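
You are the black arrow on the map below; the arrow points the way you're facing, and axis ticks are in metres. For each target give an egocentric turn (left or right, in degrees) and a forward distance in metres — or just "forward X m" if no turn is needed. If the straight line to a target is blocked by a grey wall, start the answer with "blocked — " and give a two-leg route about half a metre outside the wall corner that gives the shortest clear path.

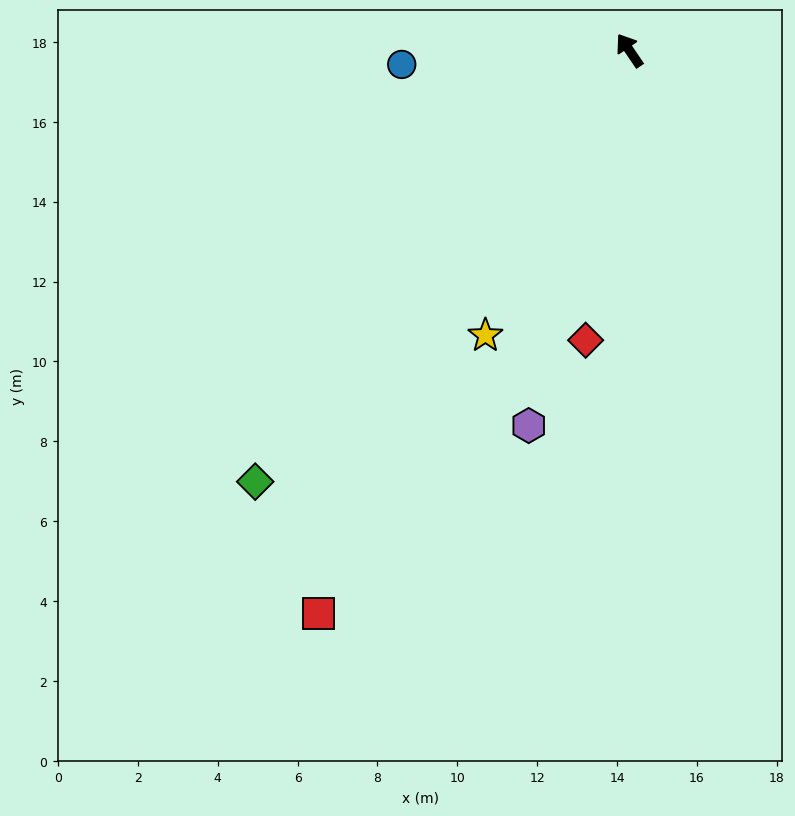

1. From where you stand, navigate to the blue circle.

turn left 59°, forward 5.7 m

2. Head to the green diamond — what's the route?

turn left 105°, forward 14.3 m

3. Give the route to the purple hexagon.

turn left 131°, forward 9.7 m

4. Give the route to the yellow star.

turn left 119°, forward 8.0 m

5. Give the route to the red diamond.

turn left 137°, forward 7.3 m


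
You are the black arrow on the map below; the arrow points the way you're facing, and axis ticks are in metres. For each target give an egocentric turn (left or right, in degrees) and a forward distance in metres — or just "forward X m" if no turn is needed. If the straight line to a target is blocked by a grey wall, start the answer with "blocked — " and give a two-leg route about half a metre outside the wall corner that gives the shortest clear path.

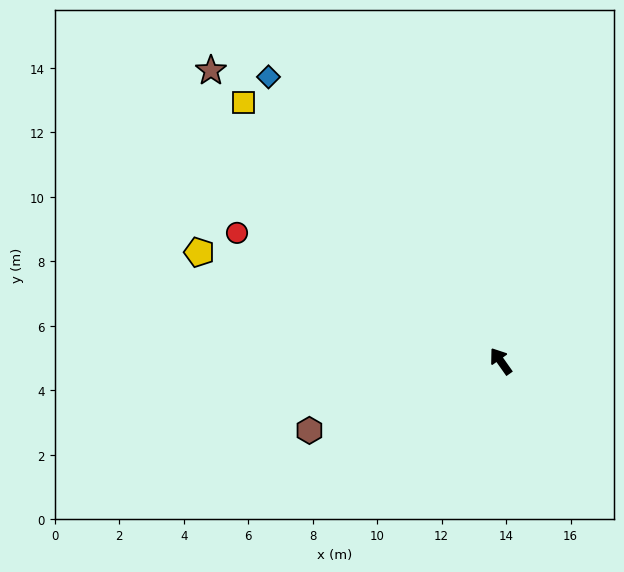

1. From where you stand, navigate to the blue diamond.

turn left 4°, forward 11.4 m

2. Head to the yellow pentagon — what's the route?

turn left 35°, forward 9.9 m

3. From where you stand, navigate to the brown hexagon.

turn left 75°, forward 6.3 m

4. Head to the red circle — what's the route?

turn left 29°, forward 9.1 m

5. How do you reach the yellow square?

turn left 10°, forward 11.3 m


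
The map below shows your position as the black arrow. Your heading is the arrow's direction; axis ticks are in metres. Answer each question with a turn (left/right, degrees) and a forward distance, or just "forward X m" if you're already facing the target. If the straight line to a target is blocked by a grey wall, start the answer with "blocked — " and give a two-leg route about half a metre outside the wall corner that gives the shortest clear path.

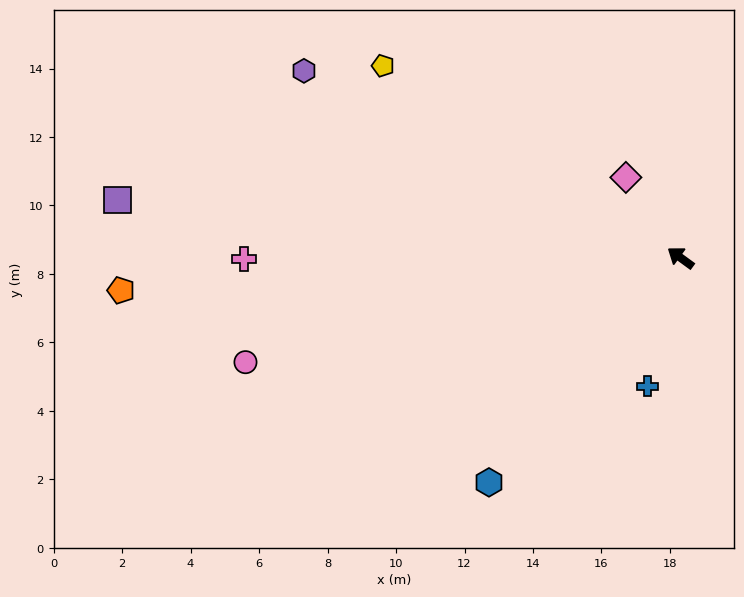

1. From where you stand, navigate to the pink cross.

turn left 36°, forward 12.7 m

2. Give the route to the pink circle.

turn left 50°, forward 13.1 m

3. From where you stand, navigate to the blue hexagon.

turn left 86°, forward 8.6 m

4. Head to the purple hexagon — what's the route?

turn left 10°, forward 12.3 m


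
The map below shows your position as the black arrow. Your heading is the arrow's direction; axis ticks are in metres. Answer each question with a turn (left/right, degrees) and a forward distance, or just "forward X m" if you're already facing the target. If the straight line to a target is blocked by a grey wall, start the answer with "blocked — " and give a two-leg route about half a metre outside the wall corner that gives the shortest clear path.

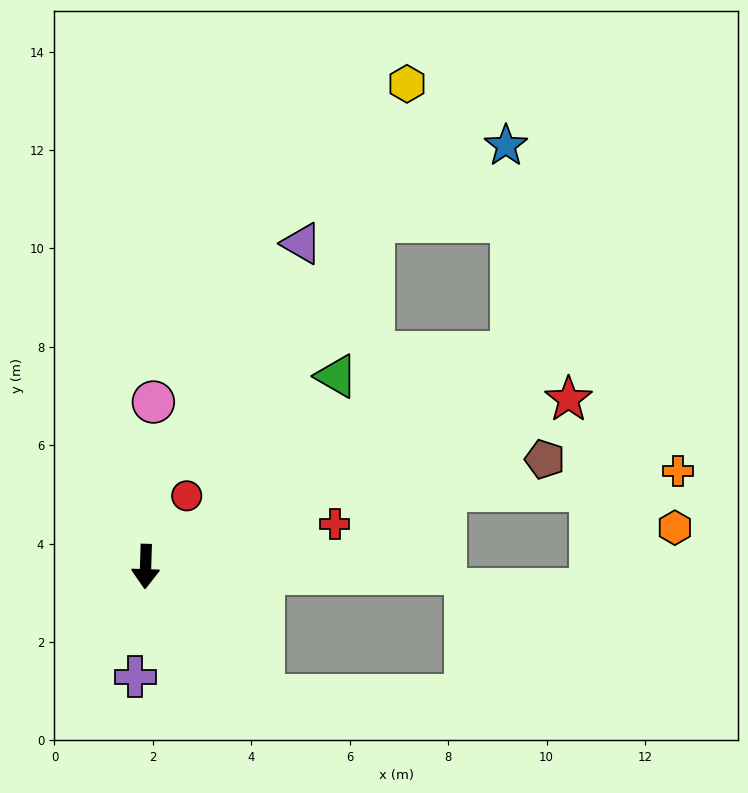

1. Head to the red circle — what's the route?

turn left 152°, forward 1.7 m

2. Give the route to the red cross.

turn left 104°, forward 3.9 m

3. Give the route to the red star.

turn left 113°, forward 9.2 m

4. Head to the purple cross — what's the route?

turn right 4°, forward 2.2 m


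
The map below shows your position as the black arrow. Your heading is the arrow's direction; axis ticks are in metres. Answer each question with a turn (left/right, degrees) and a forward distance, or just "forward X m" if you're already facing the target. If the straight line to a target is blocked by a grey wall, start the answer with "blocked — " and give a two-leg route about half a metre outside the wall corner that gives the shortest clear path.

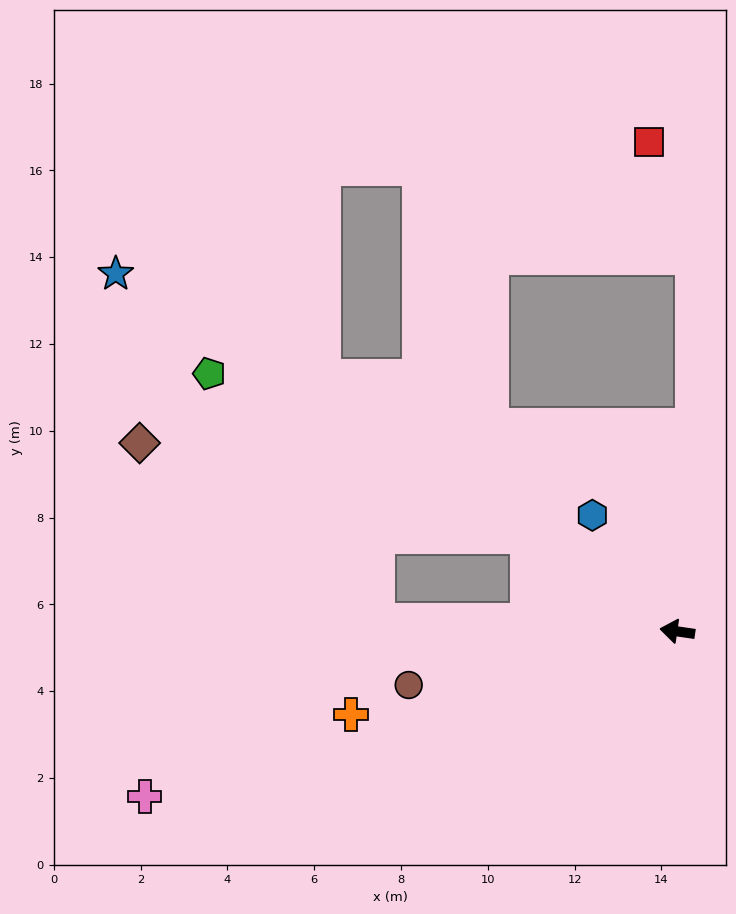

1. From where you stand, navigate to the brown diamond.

blocked — turn right 24°, forward 4.1 m, then turn left 19°, forward 9.2 m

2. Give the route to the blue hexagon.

turn right 45°, forward 3.3 m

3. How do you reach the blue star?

turn right 24°, forward 15.3 m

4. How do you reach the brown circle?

turn left 20°, forward 6.3 m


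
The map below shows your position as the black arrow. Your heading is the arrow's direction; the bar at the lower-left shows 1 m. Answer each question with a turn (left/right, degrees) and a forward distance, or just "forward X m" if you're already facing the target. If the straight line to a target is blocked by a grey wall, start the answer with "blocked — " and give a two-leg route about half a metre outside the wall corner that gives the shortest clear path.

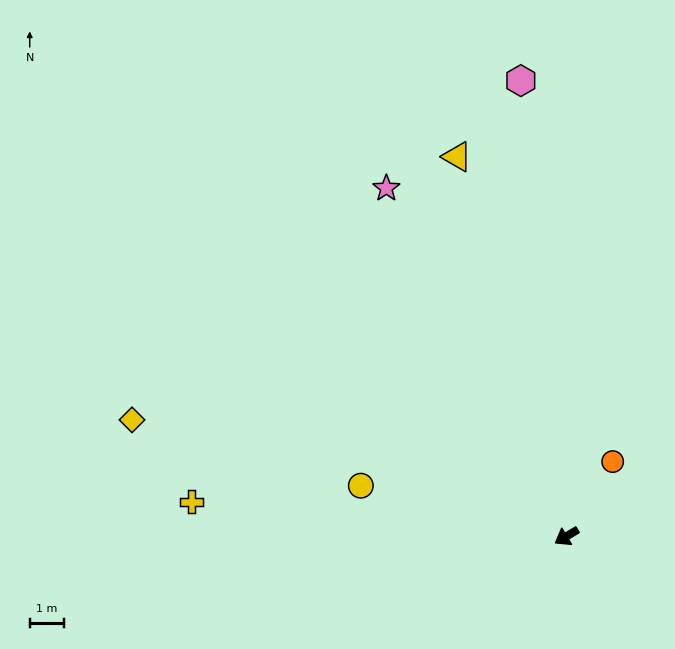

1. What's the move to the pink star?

turn right 94°, forward 11.3 m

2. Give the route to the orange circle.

turn right 153°, forward 2.5 m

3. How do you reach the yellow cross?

turn right 36°, forward 10.9 m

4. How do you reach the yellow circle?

turn right 45°, forward 6.1 m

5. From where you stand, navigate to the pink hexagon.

turn right 115°, forward 13.2 m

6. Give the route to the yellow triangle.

turn right 105°, forward 11.4 m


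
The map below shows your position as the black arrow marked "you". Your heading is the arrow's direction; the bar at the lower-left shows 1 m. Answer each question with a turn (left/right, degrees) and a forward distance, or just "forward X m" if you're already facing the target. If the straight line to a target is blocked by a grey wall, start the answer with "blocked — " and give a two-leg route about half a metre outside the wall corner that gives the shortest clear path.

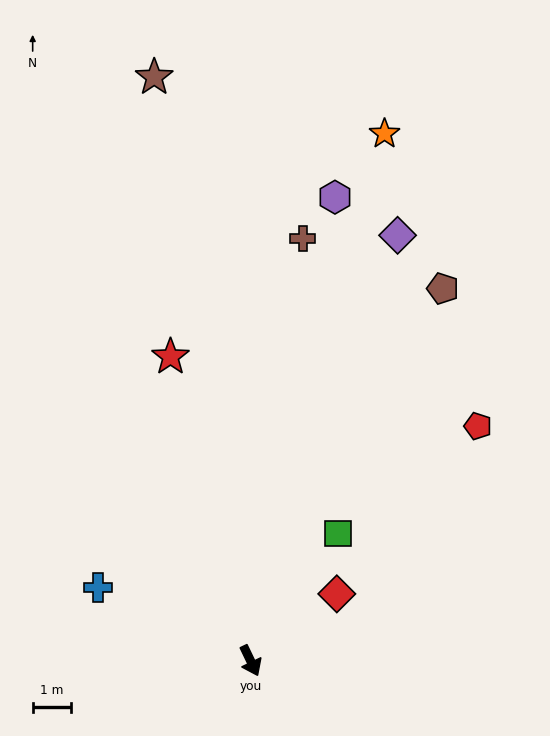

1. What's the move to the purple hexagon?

turn left 144°, forward 12.3 m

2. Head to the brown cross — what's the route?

turn left 147°, forward 11.1 m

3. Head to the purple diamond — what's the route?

turn left 135°, forward 11.8 m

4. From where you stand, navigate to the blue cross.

turn right 141°, forward 4.4 m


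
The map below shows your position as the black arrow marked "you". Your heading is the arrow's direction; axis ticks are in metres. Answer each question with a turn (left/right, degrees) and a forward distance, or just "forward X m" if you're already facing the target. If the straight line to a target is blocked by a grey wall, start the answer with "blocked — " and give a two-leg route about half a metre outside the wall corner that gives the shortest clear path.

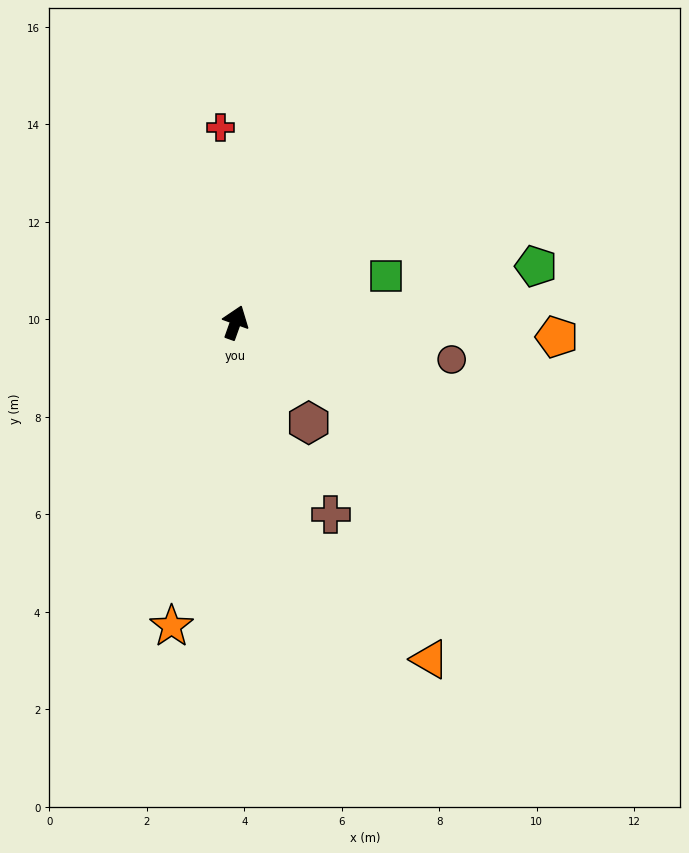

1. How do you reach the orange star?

turn right 172°, forward 6.4 m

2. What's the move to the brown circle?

turn right 80°, forward 4.5 m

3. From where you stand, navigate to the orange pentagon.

turn right 73°, forward 6.6 m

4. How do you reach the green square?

turn right 53°, forward 3.2 m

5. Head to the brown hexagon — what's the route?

turn right 124°, forward 2.5 m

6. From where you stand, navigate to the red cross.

turn left 24°, forward 4.0 m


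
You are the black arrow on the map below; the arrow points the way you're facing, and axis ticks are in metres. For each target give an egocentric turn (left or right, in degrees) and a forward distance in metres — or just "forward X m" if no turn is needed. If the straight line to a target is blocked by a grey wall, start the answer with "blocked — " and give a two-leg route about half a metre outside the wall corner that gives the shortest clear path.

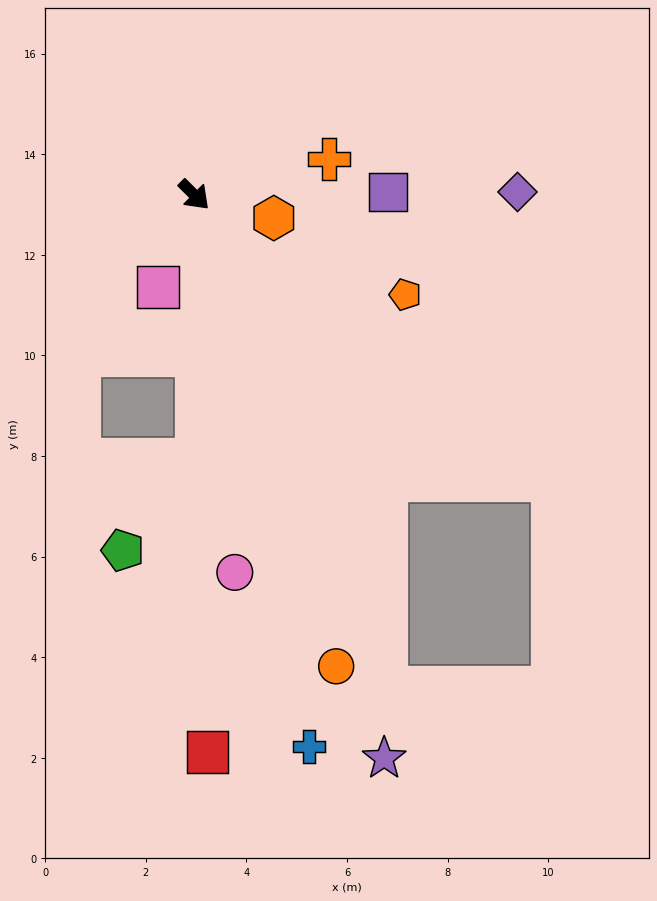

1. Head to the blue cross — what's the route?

turn right 33°, forward 11.2 m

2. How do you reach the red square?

turn right 44°, forward 11.1 m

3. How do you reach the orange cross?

turn left 60°, forward 2.8 m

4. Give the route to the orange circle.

turn right 28°, forward 9.8 m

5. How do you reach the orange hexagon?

turn left 29°, forward 1.6 m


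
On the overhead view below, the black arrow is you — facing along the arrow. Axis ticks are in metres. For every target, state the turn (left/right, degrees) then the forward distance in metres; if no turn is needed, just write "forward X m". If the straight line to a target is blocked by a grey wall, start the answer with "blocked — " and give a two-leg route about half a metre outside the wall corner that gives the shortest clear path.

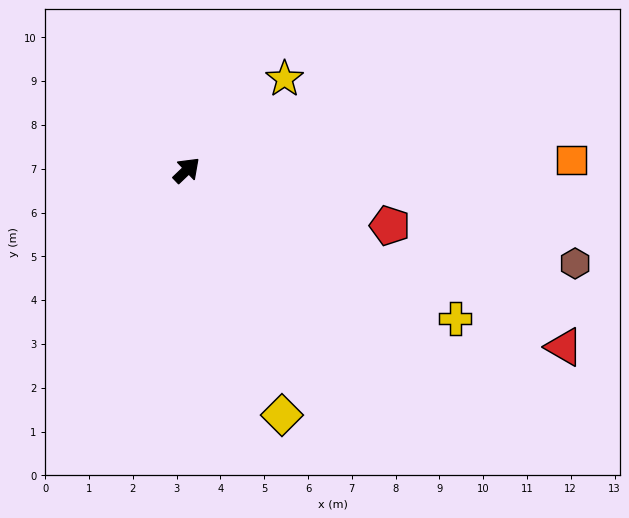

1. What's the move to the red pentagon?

turn right 59°, forward 4.8 m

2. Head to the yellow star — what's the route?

forward 3.1 m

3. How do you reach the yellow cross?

turn right 73°, forward 7.0 m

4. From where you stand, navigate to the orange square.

turn right 42°, forward 8.8 m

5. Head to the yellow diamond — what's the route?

turn right 112°, forward 6.0 m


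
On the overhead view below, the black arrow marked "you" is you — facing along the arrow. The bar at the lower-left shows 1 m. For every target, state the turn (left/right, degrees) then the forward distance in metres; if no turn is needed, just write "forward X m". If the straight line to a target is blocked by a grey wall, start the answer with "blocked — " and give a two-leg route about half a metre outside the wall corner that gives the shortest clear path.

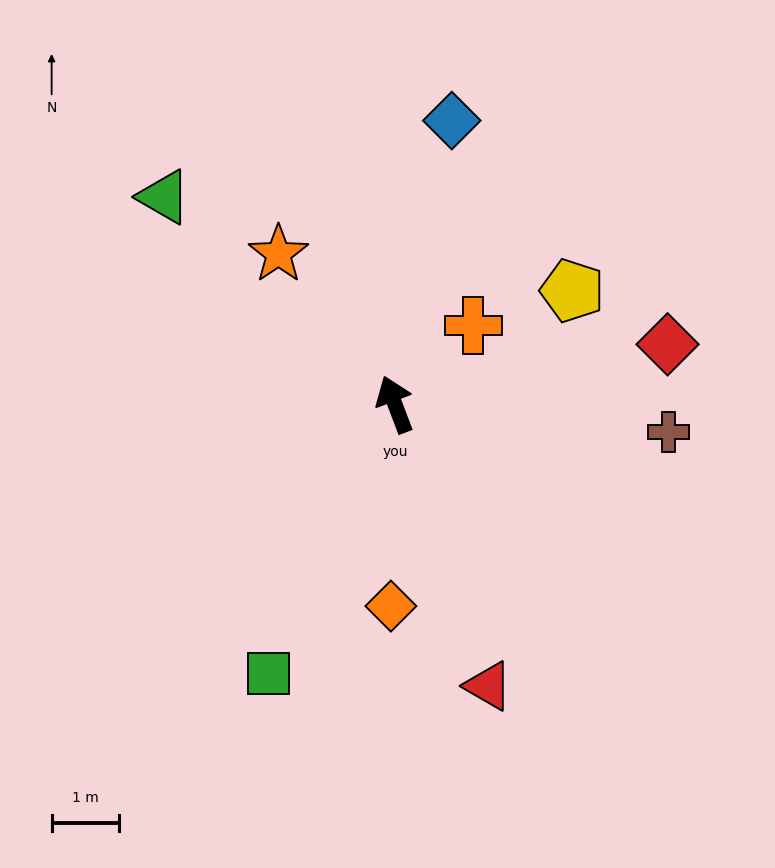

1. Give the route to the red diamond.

turn right 98°, forward 4.1 m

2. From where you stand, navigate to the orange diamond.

turn left 158°, forward 3.0 m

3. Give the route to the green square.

turn left 134°, forward 4.4 m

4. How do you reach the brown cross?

turn right 117°, forward 4.1 m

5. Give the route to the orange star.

turn left 17°, forward 2.8 m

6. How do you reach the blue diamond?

turn right 32°, forward 4.3 m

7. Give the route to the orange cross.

turn right 65°, forward 1.6 m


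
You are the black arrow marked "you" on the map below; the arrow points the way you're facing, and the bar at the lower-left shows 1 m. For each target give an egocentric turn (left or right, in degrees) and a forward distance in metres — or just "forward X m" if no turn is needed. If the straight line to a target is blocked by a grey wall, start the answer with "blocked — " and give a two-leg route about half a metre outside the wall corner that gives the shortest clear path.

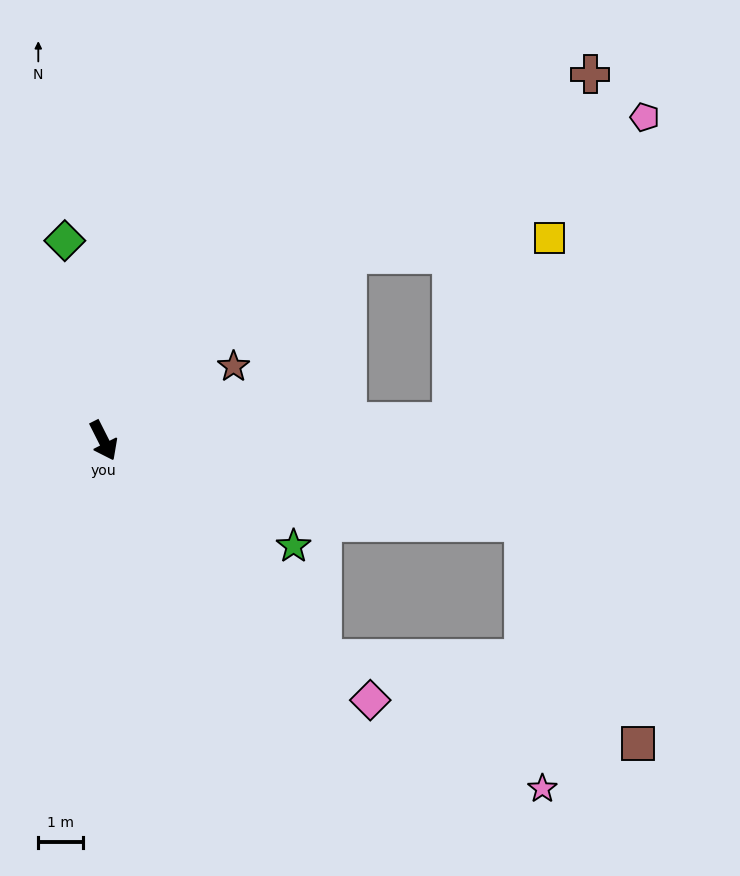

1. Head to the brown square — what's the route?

blocked — turn left 18°, forward 6.8 m, then turn left 30°, forward 7.2 m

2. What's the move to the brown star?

turn left 93°, forward 3.3 m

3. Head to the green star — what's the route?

turn left 34°, forward 4.8 m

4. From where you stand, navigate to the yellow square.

blocked — turn left 66°, forward 7.7 m, then turn left 59°, forward 4.6 m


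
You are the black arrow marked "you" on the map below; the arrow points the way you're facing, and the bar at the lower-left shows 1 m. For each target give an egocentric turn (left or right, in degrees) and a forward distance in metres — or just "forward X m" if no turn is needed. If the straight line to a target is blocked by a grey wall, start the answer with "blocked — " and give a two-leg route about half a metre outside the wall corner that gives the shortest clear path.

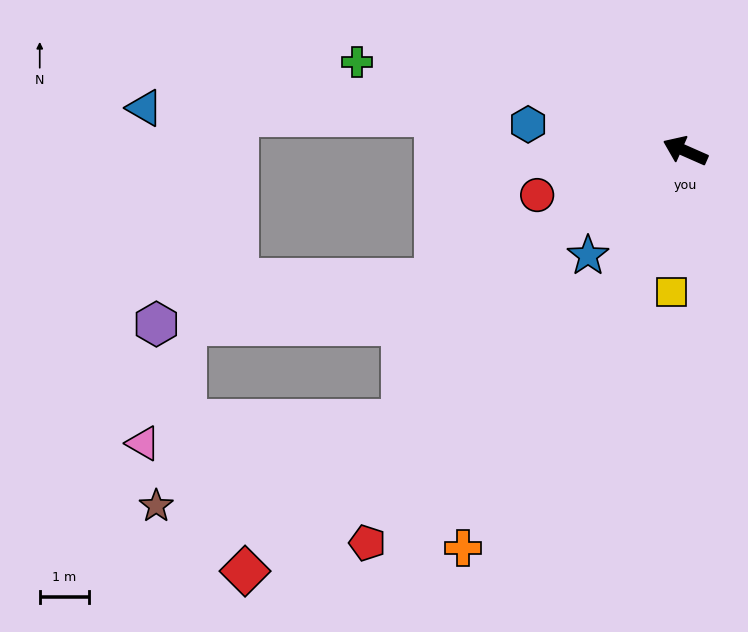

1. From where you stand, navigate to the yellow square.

turn left 108°, forward 2.9 m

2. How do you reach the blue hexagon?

turn left 14°, forward 3.2 m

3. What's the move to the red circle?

turn left 40°, forward 3.1 m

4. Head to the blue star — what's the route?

turn left 71°, forward 2.9 m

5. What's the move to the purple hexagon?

blocked — turn left 51°, forward 5.7 m, then turn right 18°, forward 5.7 m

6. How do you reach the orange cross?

turn left 85°, forward 9.2 m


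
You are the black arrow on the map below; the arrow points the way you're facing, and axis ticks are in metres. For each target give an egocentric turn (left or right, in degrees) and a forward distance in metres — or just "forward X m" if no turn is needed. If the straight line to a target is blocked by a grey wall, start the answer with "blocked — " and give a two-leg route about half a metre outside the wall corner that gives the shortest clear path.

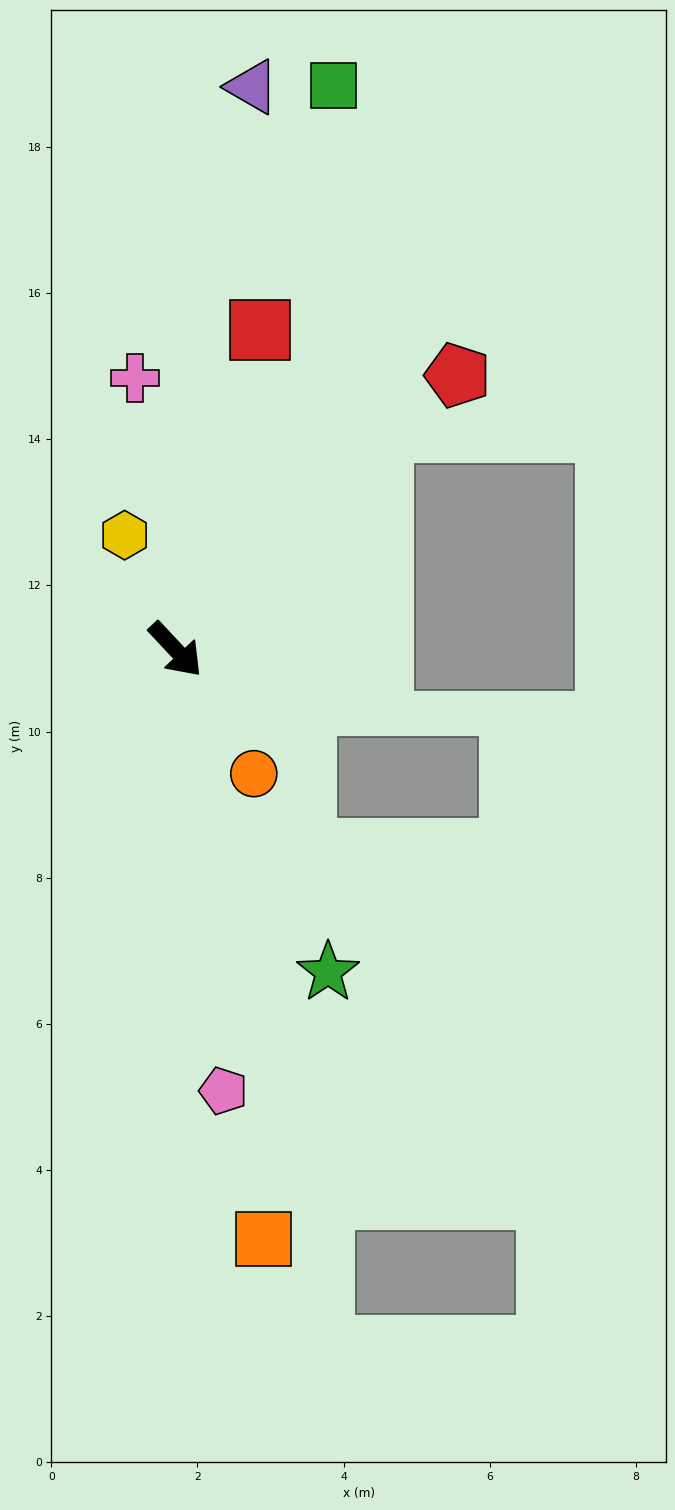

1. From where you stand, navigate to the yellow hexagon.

turn left 161°, forward 1.7 m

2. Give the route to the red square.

turn left 122°, forward 4.5 m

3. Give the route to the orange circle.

turn right 11°, forward 2.0 m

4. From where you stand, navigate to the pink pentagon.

turn right 37°, forward 6.1 m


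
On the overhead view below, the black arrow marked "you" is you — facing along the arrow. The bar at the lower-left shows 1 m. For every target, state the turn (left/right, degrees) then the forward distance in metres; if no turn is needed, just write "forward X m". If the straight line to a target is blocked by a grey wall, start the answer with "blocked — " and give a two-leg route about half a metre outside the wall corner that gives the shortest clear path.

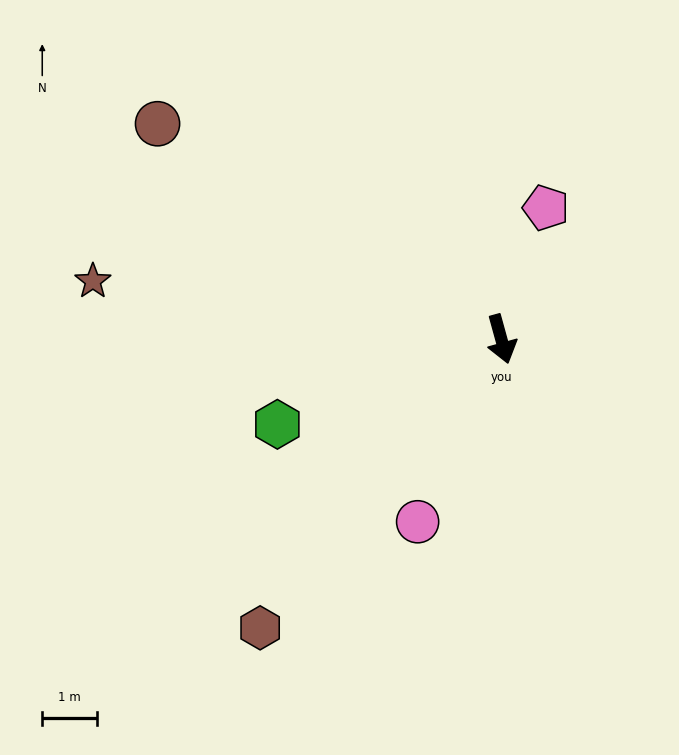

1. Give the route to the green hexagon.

turn right 85°, forward 4.4 m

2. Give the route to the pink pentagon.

turn left 146°, forward 2.5 m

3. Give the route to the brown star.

turn right 113°, forward 7.5 m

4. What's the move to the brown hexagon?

turn right 55°, forward 6.9 m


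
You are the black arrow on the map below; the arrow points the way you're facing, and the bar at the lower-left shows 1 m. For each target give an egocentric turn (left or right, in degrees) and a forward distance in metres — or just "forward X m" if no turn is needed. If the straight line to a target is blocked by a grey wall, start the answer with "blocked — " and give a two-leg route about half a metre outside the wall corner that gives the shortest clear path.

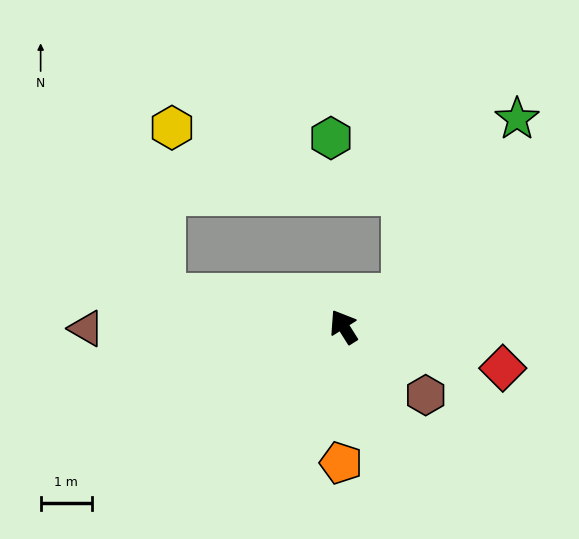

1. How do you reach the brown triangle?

turn left 58°, forward 5.0 m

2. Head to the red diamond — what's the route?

turn right 137°, forward 3.2 m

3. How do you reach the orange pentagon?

turn left 147°, forward 2.7 m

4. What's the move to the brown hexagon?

turn right 162°, forward 2.1 m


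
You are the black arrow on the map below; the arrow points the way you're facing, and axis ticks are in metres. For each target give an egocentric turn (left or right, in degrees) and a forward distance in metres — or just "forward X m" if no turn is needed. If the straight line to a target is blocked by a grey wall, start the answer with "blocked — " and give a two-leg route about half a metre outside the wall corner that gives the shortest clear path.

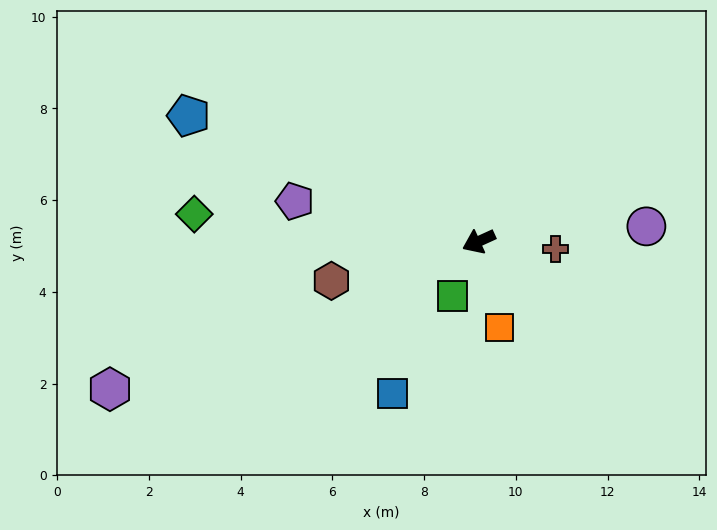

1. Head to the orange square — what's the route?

turn left 79°, forward 1.9 m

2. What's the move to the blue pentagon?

turn right 48°, forward 6.9 m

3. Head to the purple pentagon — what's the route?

turn right 37°, forward 4.1 m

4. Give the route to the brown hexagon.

turn right 9°, forward 3.3 m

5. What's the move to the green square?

turn left 40°, forward 1.3 m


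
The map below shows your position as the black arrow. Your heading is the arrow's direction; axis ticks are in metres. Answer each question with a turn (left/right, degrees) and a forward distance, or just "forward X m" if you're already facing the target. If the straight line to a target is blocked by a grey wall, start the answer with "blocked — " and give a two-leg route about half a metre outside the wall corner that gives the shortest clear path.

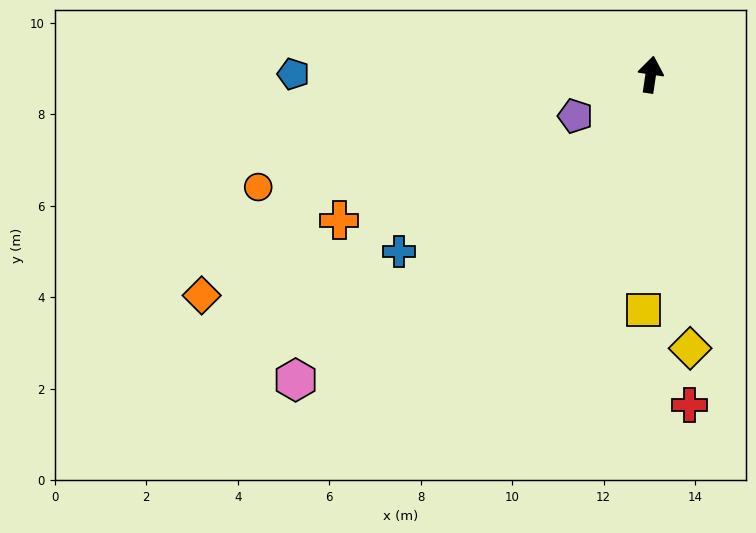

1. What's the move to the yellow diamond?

turn right 163°, forward 6.0 m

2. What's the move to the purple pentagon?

turn left 127°, forward 1.9 m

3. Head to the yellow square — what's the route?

turn right 173°, forward 5.1 m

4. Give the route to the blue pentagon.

turn left 98°, forward 7.8 m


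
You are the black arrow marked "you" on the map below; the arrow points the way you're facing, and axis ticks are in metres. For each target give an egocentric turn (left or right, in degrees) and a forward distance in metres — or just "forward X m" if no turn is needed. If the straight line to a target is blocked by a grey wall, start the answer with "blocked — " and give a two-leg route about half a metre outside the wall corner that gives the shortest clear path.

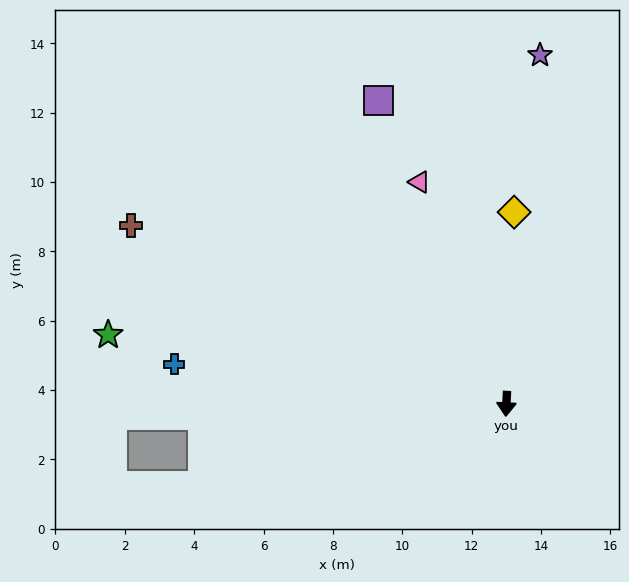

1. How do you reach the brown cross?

turn right 113°, forward 12.0 m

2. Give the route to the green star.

turn right 97°, forward 11.7 m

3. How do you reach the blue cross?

turn right 94°, forward 9.6 m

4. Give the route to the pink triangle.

turn right 156°, forward 6.9 m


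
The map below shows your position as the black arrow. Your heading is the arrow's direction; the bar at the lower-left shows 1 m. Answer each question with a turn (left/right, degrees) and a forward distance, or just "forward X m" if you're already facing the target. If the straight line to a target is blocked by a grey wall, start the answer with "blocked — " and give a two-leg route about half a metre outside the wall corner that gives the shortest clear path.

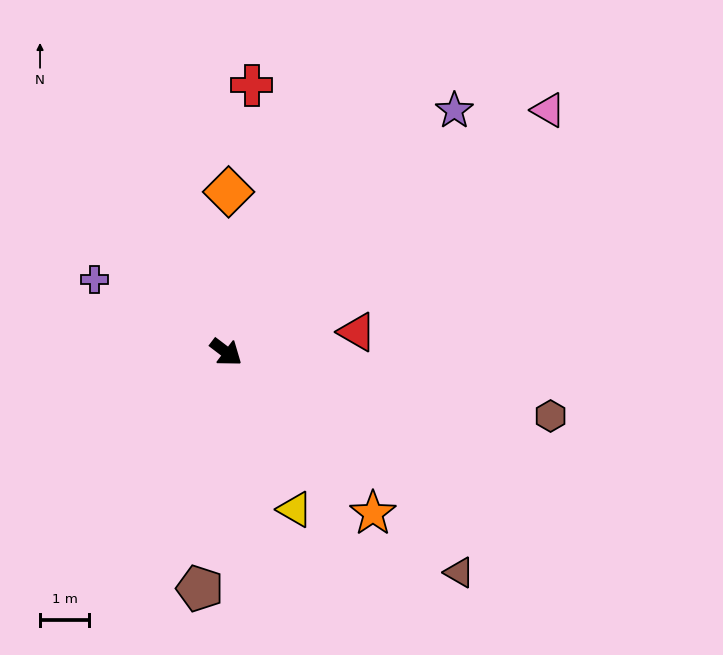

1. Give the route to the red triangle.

turn left 46°, forward 2.7 m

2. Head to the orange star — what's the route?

turn right 10°, forward 4.5 m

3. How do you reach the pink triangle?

turn left 74°, forward 8.2 m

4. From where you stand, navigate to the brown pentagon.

turn right 59°, forward 4.9 m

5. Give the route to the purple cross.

turn right 172°, forward 3.1 m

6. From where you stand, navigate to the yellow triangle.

turn right 29°, forward 3.5 m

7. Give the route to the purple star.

turn left 84°, forward 6.8 m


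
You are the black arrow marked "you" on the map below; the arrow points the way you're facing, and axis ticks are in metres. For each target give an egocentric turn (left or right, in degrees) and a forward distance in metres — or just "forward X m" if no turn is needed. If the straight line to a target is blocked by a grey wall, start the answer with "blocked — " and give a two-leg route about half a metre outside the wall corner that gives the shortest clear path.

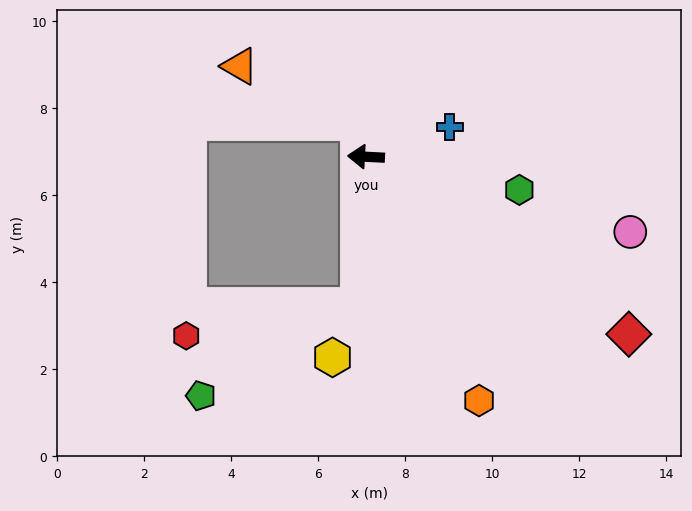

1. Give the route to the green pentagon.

blocked — turn left 90°, forward 3.4 m, then turn right 57°, forward 4.2 m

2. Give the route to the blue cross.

turn right 157°, forward 2.0 m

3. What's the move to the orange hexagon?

turn left 118°, forward 6.2 m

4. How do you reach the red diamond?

turn left 149°, forward 7.3 m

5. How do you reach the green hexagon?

turn left 171°, forward 3.6 m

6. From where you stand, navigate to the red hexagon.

blocked — turn left 90°, forward 3.4 m, then turn right 77°, forward 4.0 m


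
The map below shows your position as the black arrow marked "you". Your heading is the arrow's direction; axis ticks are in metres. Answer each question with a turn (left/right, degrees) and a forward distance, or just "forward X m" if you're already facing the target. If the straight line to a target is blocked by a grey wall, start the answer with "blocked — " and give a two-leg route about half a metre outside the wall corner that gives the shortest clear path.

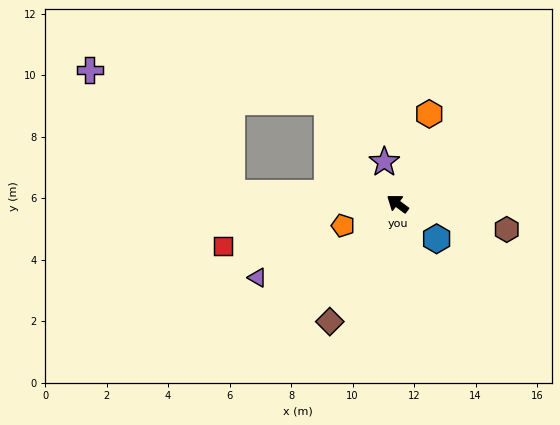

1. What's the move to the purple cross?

blocked — turn left 33°, forward 5.4 m, then turn right 37°, forward 6.1 m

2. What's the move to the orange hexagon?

turn right 73°, forward 3.1 m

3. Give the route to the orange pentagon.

turn left 58°, forward 1.9 m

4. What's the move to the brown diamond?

turn left 97°, forward 4.4 m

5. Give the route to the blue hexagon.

turn left 175°, forward 1.7 m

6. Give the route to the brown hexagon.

turn right 157°, forward 3.6 m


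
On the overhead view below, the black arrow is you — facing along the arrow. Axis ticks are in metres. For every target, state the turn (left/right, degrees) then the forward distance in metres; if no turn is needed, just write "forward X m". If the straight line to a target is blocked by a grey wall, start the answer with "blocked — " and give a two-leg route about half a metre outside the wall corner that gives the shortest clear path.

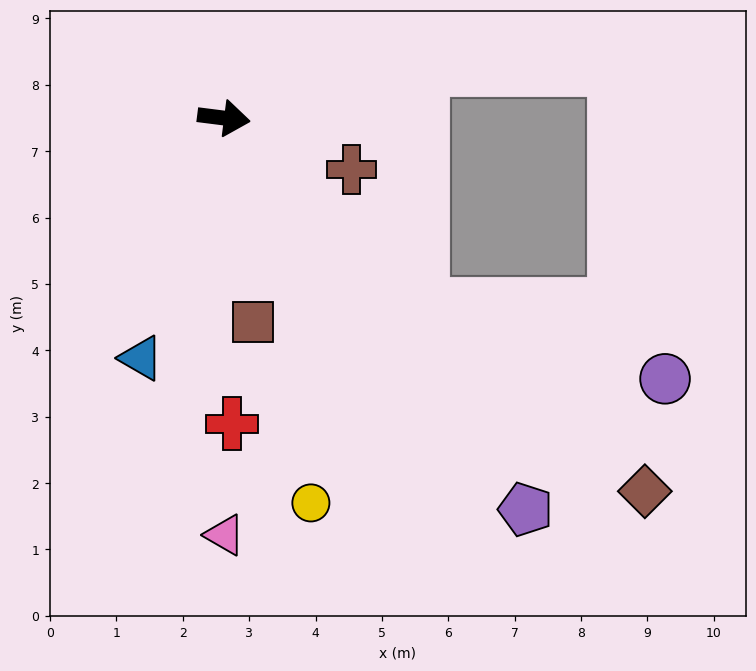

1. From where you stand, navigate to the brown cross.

turn right 15°, forward 2.1 m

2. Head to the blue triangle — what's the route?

turn right 102°, forward 3.8 m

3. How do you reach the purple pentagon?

turn right 45°, forward 7.4 m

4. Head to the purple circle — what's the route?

blocked — turn right 36°, forward 4.1 m, then turn left 26°, forward 3.8 m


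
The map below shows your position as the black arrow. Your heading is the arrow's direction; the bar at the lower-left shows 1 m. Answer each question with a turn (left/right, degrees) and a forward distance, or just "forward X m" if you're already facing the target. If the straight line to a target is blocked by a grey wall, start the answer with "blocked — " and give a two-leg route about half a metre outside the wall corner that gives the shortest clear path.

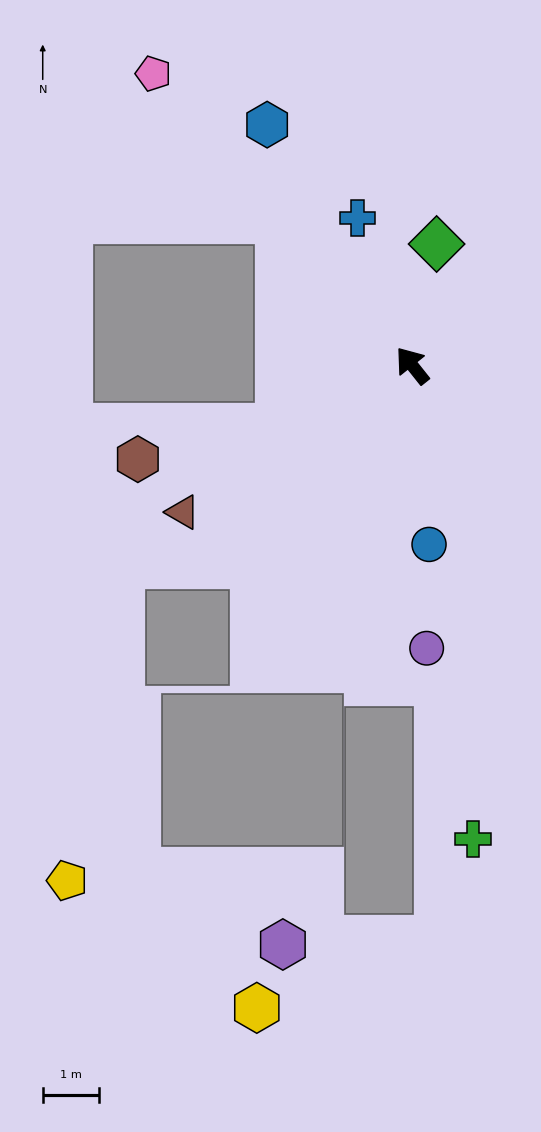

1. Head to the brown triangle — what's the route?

turn left 84°, forward 4.9 m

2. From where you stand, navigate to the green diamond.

turn right 50°, forward 2.2 m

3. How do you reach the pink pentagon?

turn left 3°, forward 7.0 m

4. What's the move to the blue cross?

turn right 18°, forward 2.8 m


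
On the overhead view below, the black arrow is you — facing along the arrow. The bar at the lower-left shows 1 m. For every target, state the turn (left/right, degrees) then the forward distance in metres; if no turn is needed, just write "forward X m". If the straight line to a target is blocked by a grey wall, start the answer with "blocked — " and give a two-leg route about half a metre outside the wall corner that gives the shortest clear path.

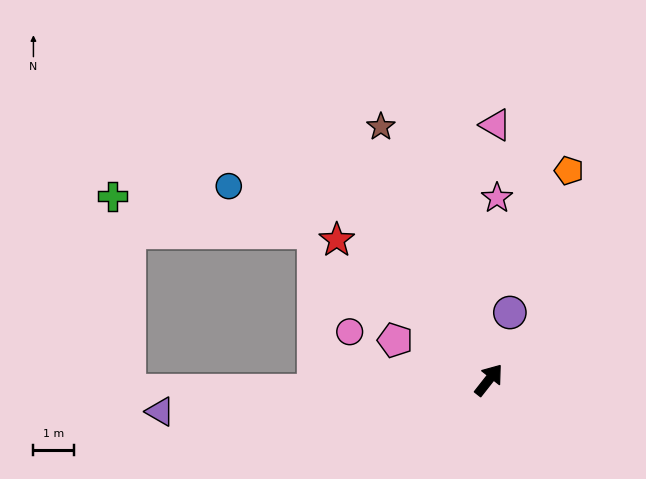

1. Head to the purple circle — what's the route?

turn left 21°, forward 1.7 m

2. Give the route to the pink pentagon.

turn left 105°, forward 2.5 m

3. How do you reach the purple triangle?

turn left 134°, forward 8.1 m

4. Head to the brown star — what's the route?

turn left 61°, forward 6.7 m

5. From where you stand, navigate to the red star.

turn left 86°, forward 5.0 m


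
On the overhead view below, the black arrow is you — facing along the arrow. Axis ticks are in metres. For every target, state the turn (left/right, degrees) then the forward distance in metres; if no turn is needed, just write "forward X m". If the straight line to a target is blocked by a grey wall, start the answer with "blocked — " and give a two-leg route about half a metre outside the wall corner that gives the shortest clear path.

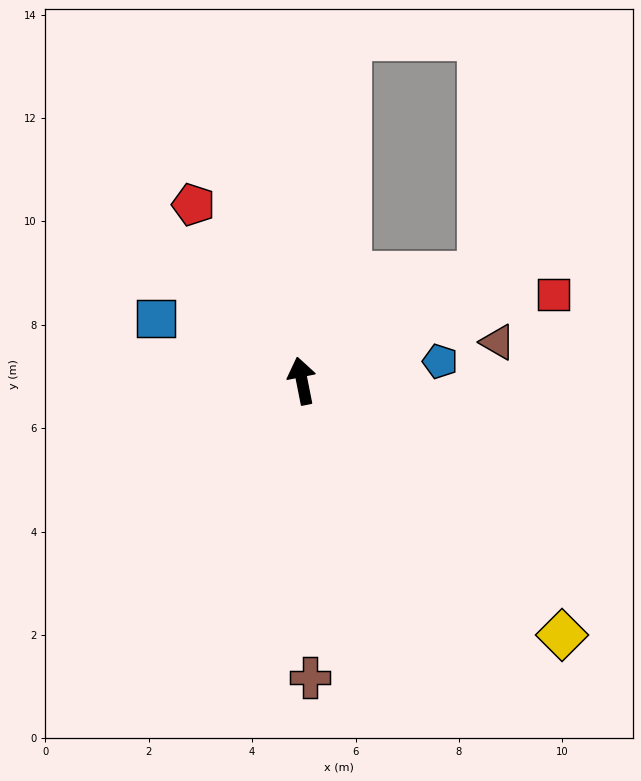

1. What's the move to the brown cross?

turn left 170°, forward 5.7 m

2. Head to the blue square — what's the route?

turn left 56°, forward 3.1 m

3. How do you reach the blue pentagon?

turn right 93°, forward 2.7 m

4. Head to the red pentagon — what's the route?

turn left 20°, forward 4.0 m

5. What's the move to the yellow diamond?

turn right 146°, forward 7.0 m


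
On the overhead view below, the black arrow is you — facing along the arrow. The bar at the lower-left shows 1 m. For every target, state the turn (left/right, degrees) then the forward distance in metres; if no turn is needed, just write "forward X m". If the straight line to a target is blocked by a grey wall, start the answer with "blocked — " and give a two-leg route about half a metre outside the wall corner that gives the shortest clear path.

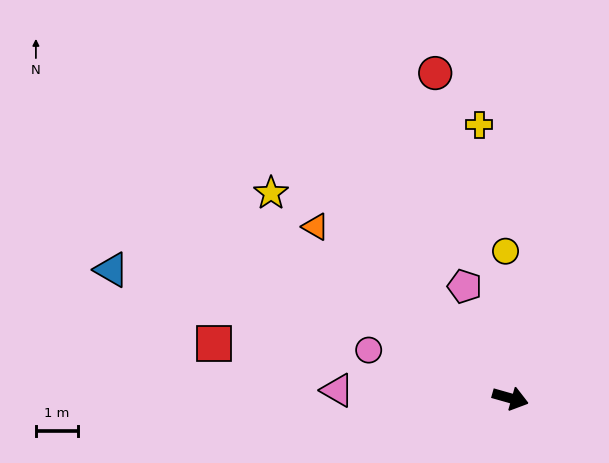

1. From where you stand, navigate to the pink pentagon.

turn left 128°, forward 2.9 m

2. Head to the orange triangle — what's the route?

turn left 154°, forward 6.1 m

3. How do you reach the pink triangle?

turn right 167°, forward 4.1 m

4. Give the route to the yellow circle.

turn left 108°, forward 3.5 m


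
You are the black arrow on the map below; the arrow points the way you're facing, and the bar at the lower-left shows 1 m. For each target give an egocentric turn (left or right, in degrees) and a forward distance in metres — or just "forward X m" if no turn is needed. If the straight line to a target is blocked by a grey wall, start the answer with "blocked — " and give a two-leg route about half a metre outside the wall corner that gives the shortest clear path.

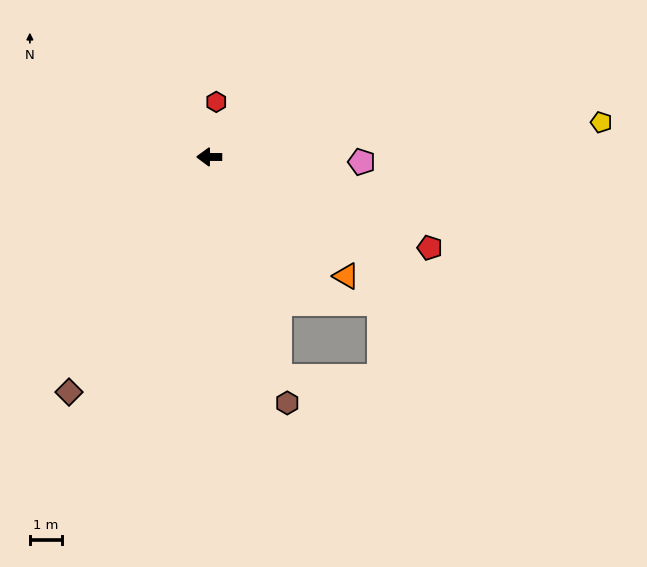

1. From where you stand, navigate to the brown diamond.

turn left 59°, forward 8.5 m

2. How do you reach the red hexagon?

turn right 97°, forward 1.7 m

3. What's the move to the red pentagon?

turn left 158°, forward 7.4 m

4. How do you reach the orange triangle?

turn left 139°, forward 5.6 m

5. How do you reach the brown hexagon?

turn left 108°, forward 8.0 m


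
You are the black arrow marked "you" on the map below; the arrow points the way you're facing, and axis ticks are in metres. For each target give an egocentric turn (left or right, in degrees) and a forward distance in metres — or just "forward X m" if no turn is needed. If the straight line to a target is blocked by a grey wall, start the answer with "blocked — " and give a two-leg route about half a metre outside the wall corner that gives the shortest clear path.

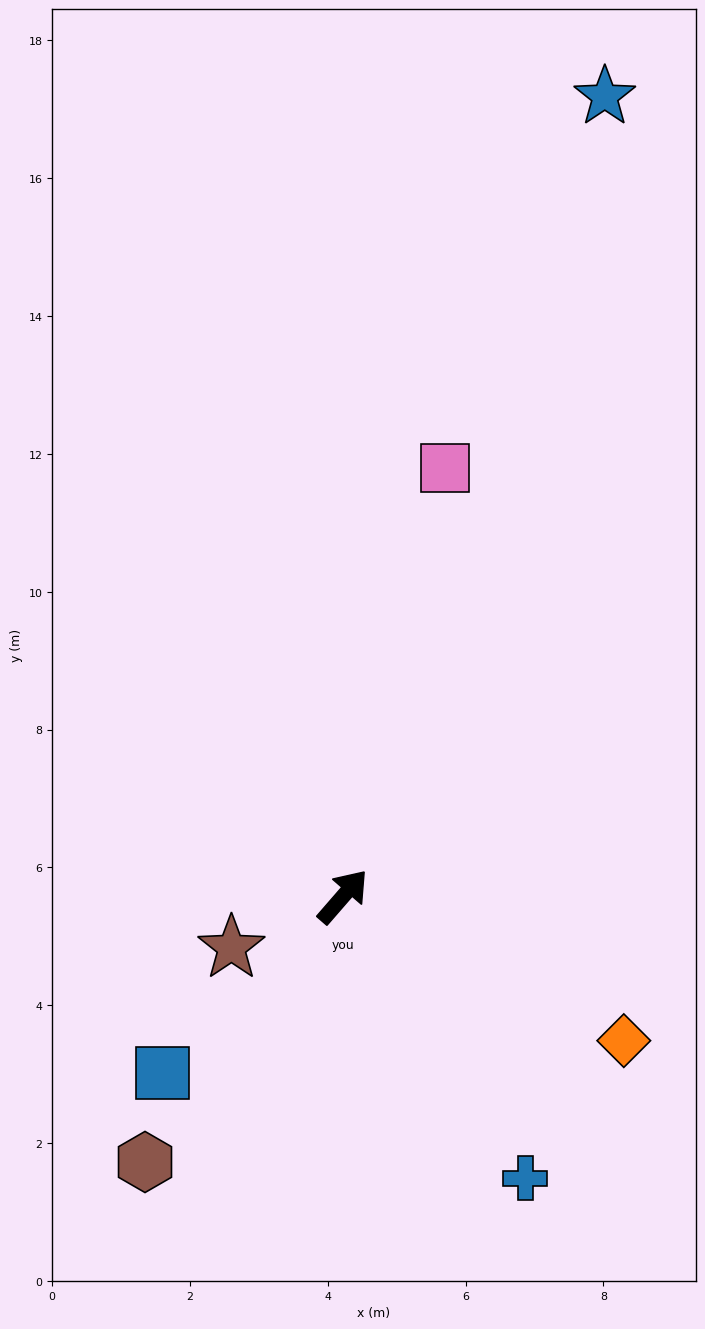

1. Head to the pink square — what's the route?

turn left 28°, forward 6.4 m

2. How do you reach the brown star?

turn left 156°, forward 1.8 m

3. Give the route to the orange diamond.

turn right 76°, forward 4.6 m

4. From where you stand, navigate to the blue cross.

turn right 106°, forward 4.9 m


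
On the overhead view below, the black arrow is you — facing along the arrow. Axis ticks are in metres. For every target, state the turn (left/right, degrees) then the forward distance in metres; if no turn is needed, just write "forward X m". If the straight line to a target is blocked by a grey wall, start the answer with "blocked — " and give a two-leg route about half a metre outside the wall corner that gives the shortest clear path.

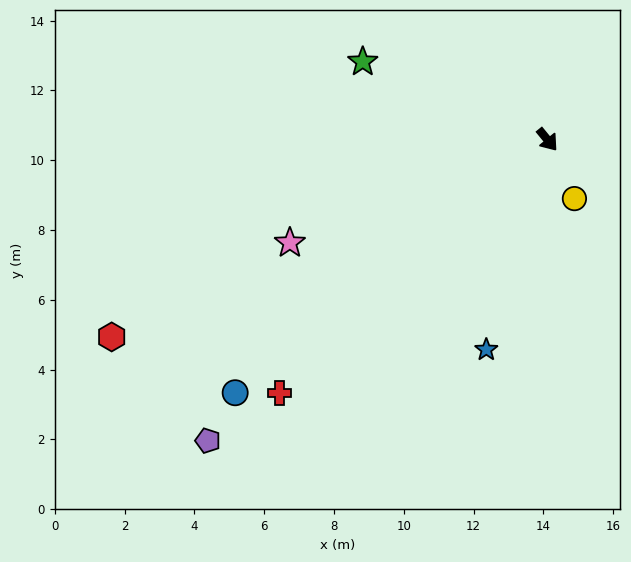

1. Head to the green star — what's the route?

turn right 152°, forward 5.7 m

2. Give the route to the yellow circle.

turn right 15°, forward 1.9 m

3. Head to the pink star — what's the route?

turn right 107°, forward 7.9 m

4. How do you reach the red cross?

turn right 86°, forward 10.6 m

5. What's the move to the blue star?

turn right 56°, forward 6.3 m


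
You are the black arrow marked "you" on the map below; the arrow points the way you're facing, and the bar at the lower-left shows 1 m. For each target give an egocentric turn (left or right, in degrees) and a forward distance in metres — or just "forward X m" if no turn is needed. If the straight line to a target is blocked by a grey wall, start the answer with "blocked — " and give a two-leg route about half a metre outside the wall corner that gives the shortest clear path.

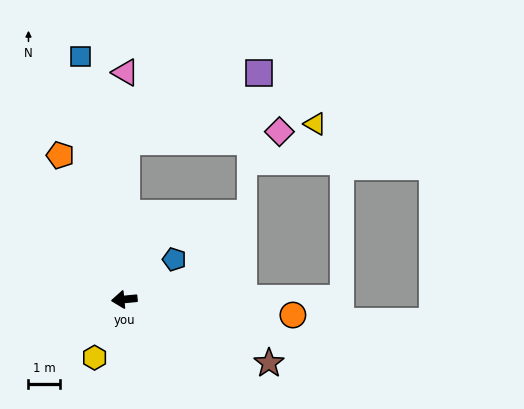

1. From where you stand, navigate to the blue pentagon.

turn right 147°, forward 2.0 m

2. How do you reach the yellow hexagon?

turn left 57°, forward 2.1 m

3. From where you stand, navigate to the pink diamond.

blocked — turn right 96°, forward 5.0 m, then turn right 86°, forward 4.8 m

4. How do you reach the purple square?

blocked — turn right 96°, forward 5.0 m, then turn right 62°, forward 4.7 m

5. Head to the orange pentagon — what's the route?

turn right 72°, forward 5.0 m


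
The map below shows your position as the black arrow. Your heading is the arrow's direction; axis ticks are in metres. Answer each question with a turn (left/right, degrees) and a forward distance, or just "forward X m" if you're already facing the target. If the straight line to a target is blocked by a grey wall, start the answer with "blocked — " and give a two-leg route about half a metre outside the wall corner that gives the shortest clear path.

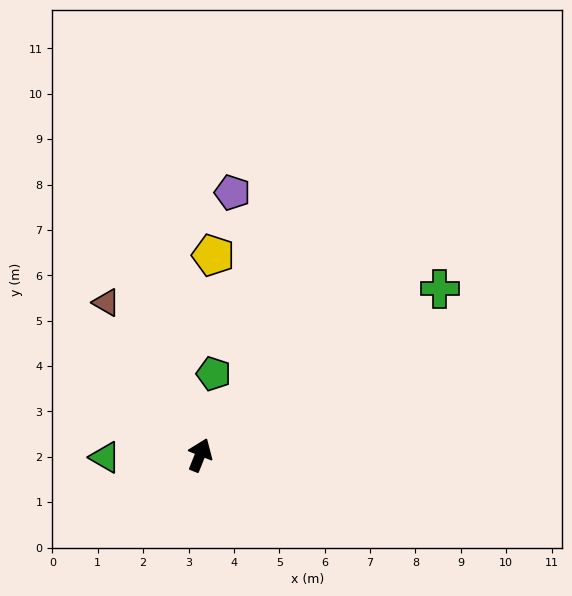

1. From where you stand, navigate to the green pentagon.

turn left 12°, forward 1.8 m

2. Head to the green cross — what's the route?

turn right 33°, forward 6.4 m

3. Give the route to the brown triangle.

turn left 53°, forward 3.9 m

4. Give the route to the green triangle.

turn left 113°, forward 2.1 m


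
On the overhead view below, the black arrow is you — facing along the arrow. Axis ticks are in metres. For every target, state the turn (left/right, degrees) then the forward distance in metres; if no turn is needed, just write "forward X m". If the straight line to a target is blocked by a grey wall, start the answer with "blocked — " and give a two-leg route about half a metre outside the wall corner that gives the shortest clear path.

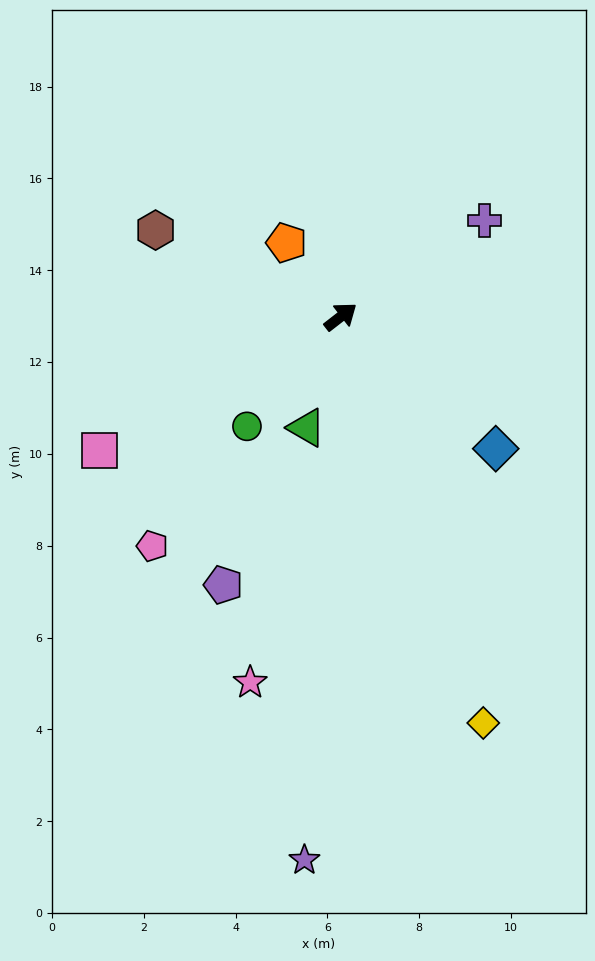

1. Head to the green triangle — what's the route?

turn right 145°, forward 2.5 m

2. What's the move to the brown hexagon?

turn left 117°, forward 4.5 m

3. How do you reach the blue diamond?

turn right 78°, forward 4.4 m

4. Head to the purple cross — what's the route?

turn right 4°, forward 3.8 m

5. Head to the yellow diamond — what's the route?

turn right 109°, forward 9.4 m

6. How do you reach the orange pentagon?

turn left 88°, forward 2.0 m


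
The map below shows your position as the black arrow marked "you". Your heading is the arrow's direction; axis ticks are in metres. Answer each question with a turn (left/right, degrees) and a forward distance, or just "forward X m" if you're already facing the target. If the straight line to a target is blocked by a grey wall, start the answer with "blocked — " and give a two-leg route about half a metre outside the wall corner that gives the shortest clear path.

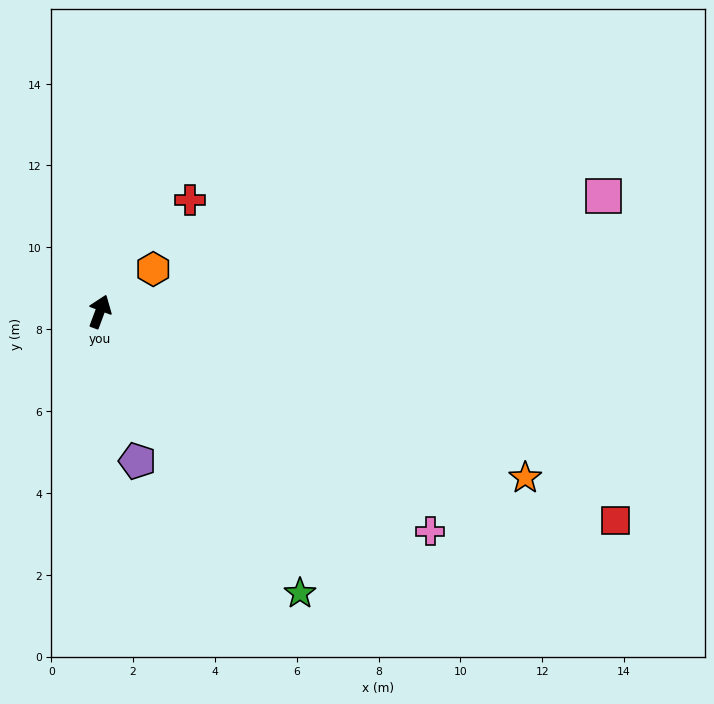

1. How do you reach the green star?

turn right 124°, forward 8.4 m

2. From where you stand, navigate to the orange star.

turn right 91°, forward 11.2 m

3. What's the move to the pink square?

turn right 57°, forward 12.6 m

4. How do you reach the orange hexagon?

turn right 31°, forward 1.7 m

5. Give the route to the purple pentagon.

turn right 145°, forward 3.8 m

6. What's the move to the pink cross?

turn right 103°, forward 9.7 m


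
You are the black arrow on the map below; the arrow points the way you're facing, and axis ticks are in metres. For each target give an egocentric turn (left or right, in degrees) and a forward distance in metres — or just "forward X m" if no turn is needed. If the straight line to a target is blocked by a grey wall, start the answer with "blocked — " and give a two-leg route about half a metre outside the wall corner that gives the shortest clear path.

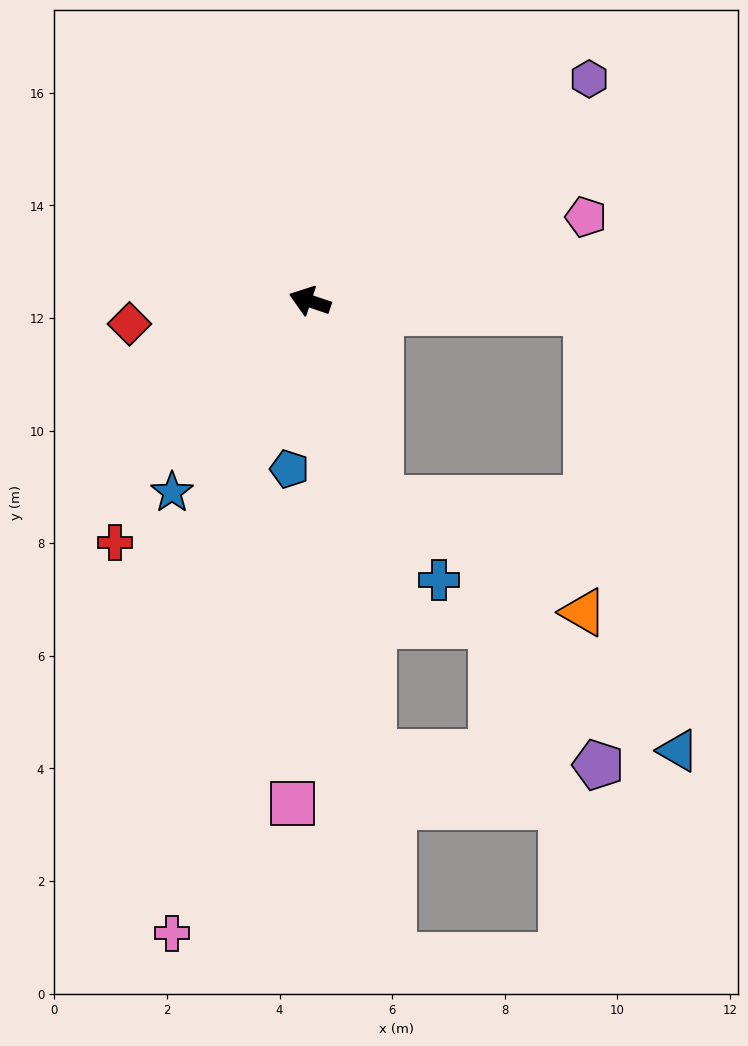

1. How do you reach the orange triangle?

blocked — turn left 128°, forward 3.7 m, then turn left 42°, forward 4.1 m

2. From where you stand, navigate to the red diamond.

turn left 26°, forward 3.2 m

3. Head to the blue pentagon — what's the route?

turn left 102°, forward 3.0 m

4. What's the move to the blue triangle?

blocked — turn right 164°, forward 4.9 m, then turn right 76°, forward 8.0 m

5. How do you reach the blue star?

turn left 73°, forward 4.2 m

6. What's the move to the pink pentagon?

turn right 144°, forward 5.1 m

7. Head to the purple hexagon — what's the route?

turn right 123°, forward 6.3 m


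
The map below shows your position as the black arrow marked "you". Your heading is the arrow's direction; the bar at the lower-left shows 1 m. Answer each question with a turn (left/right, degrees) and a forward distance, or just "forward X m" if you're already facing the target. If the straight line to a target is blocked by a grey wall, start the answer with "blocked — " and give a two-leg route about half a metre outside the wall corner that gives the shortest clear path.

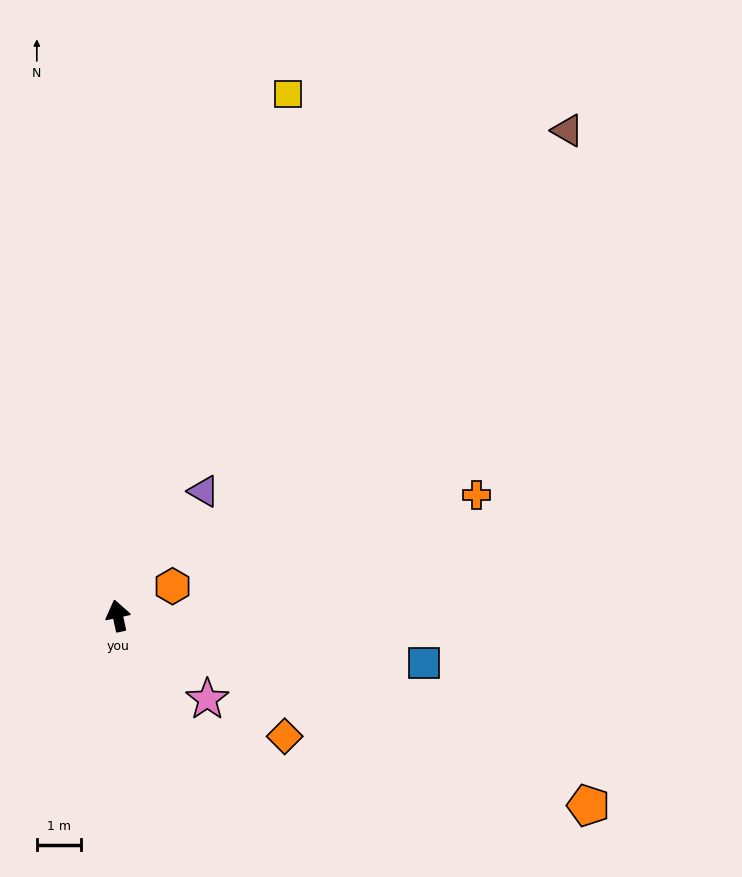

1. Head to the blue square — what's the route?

turn right 111°, forward 6.9 m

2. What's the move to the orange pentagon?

turn right 124°, forward 11.4 m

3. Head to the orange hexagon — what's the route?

turn right 74°, forward 1.4 m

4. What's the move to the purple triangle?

turn right 47°, forward 3.4 m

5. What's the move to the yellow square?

turn right 30°, forward 12.3 m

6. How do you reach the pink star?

turn right 145°, forward 2.7 m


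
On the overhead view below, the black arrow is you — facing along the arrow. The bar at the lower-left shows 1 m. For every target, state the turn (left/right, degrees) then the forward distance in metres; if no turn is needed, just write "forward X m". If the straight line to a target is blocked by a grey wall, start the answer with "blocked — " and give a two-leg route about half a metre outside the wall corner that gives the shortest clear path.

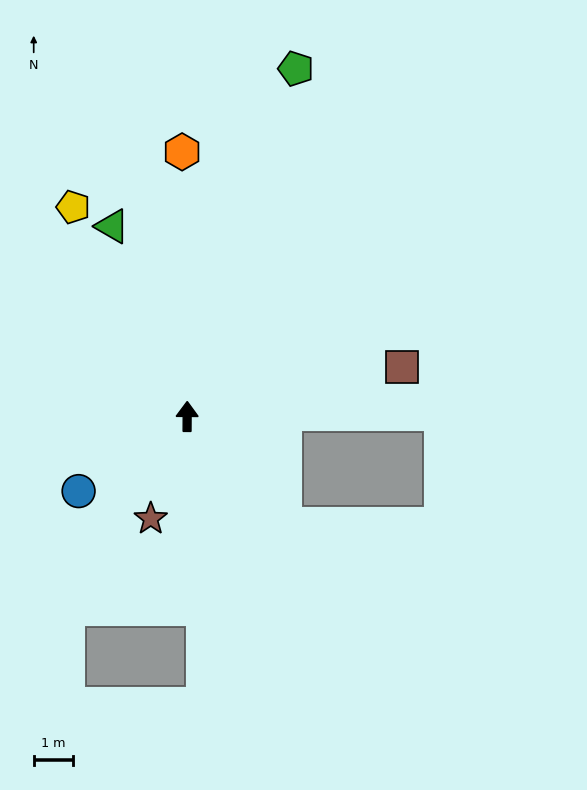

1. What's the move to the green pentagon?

turn right 17°, forward 9.3 m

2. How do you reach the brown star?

turn left 161°, forward 2.8 m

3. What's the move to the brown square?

turn right 77°, forward 5.6 m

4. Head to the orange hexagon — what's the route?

forward 6.8 m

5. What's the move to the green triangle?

turn left 22°, forward 5.2 m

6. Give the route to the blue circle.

turn left 125°, forward 3.4 m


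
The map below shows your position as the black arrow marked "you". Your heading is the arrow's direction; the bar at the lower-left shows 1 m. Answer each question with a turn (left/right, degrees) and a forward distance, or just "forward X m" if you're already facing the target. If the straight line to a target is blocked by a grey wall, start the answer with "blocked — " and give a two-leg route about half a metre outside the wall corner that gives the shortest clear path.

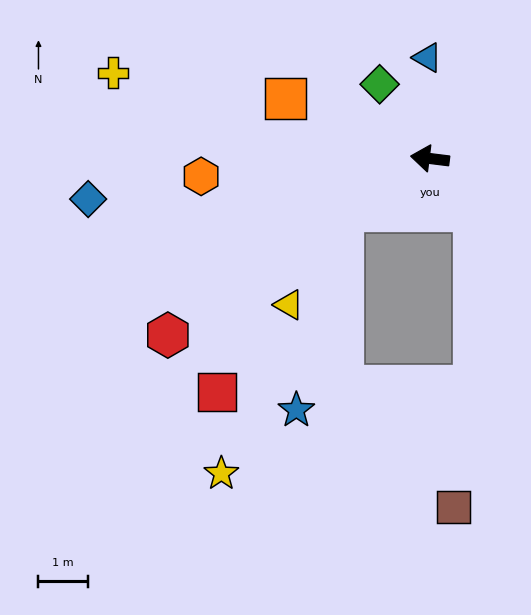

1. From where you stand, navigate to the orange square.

turn right 16°, forward 3.2 m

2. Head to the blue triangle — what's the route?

turn right 81°, forward 2.1 m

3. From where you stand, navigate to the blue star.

blocked — turn left 38°, forward 2.1 m, then turn left 46°, forward 4.2 m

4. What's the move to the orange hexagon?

turn left 12°, forward 4.7 m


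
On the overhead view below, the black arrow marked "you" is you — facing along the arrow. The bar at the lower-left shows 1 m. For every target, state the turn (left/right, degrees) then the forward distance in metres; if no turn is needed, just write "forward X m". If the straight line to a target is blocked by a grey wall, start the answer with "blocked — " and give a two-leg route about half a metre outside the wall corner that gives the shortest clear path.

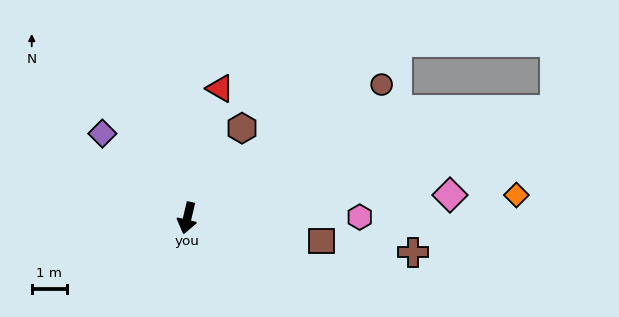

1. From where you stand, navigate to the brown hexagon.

turn left 162°, forward 3.0 m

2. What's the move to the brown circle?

turn left 138°, forward 6.7 m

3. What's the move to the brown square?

turn left 94°, forward 3.9 m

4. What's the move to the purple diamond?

turn right 122°, forward 3.4 m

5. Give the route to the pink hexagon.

turn left 103°, forward 4.9 m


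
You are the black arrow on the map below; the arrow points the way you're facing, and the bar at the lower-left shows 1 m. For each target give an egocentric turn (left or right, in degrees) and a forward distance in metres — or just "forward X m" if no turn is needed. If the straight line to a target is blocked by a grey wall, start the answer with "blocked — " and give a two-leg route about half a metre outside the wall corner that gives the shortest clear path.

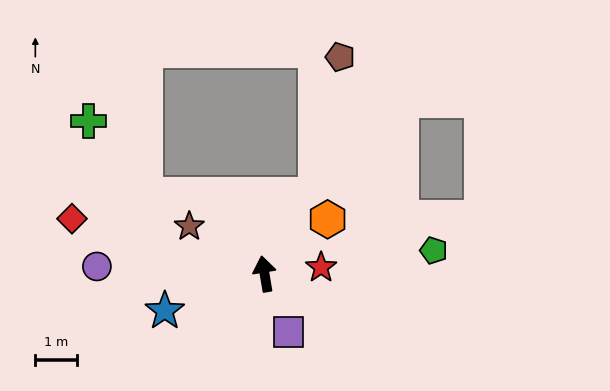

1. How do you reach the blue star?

turn left 101°, forward 2.5 m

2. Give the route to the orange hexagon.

turn right 59°, forward 2.0 m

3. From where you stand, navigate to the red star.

turn right 93°, forward 1.4 m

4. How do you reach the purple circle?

turn left 78°, forward 4.0 m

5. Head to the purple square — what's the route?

turn right 167°, forward 1.5 m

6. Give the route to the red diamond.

turn left 64°, forward 4.8 m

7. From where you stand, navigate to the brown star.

turn left 48°, forward 2.1 m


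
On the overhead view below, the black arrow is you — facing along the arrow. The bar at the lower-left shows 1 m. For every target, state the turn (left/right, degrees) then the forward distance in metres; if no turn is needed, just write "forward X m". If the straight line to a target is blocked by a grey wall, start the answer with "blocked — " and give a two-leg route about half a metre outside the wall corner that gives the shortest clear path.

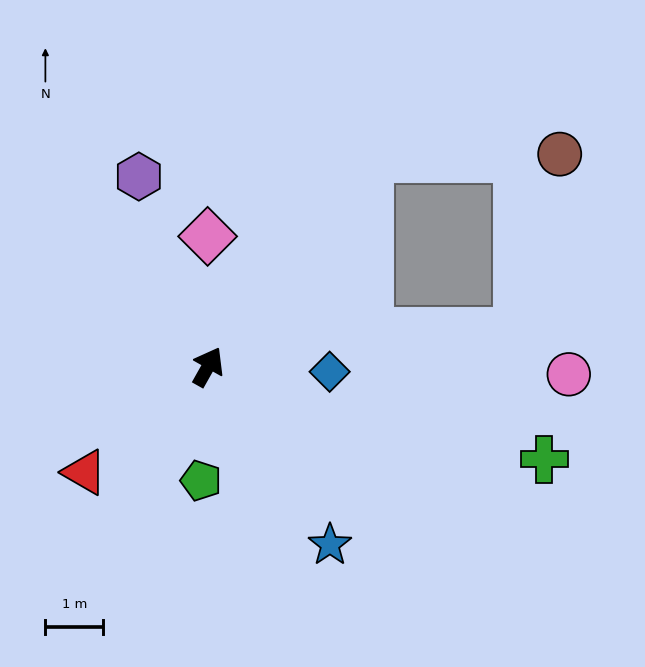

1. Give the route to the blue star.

turn right 116°, forward 3.7 m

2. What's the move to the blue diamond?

turn right 63°, forward 2.1 m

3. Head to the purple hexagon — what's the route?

turn left 49°, forward 3.5 m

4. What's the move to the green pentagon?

turn right 154°, forward 2.0 m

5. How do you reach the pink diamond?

turn left 30°, forward 2.2 m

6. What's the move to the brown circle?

blocked — turn right 8°, forward 4.5 m, then turn right 51°, forward 3.3 m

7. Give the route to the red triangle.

turn left 160°, forward 2.8 m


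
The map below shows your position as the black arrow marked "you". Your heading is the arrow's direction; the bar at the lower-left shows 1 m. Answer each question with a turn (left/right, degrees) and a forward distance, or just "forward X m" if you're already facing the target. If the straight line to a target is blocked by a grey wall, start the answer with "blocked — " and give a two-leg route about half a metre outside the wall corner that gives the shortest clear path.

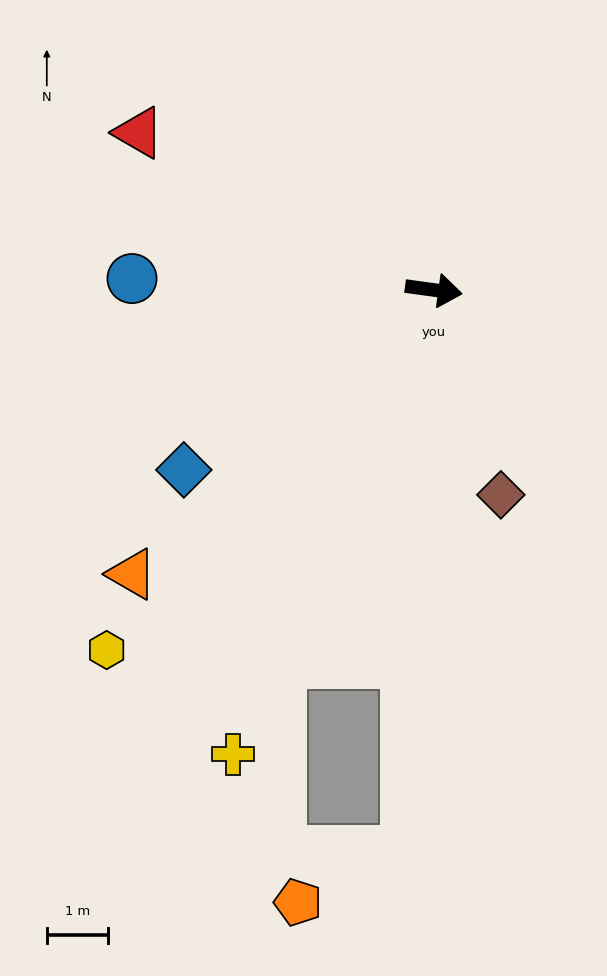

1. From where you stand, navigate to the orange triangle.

turn right 129°, forward 6.8 m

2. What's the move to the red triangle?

turn left 160°, forward 5.5 m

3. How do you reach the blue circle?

turn right 174°, forward 5.0 m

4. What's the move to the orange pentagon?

blocked — turn right 85°, forward 9.3 m, then turn right 62°, forward 2.0 m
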